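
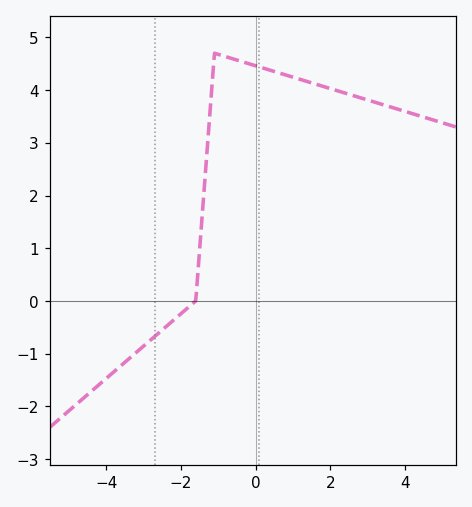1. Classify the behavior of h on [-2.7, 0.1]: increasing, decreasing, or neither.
neither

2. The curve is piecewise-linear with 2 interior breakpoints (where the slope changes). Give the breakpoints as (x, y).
(-1.6, 0); (-1.1, 4.7)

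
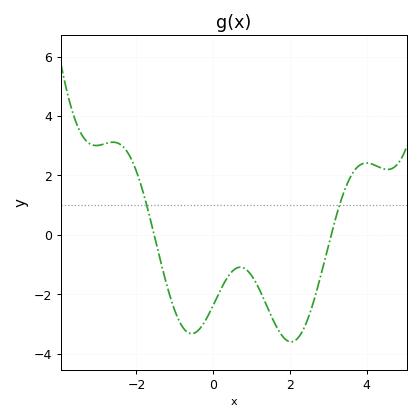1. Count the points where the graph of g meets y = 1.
2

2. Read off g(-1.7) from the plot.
0.8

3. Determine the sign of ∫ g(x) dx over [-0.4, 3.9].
negative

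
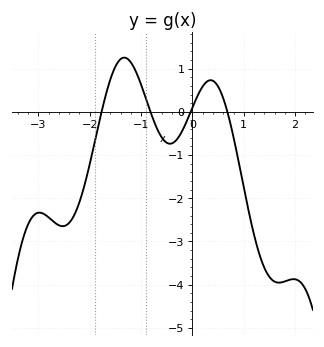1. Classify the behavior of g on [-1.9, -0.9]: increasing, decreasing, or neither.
neither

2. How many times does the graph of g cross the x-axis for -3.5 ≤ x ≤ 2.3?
4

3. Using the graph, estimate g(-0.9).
0.3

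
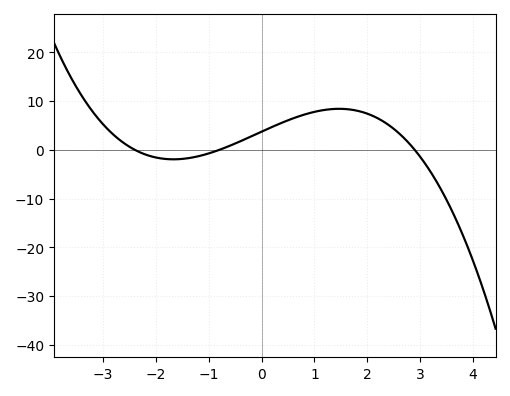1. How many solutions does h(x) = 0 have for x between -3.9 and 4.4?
3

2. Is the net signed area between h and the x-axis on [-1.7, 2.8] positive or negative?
positive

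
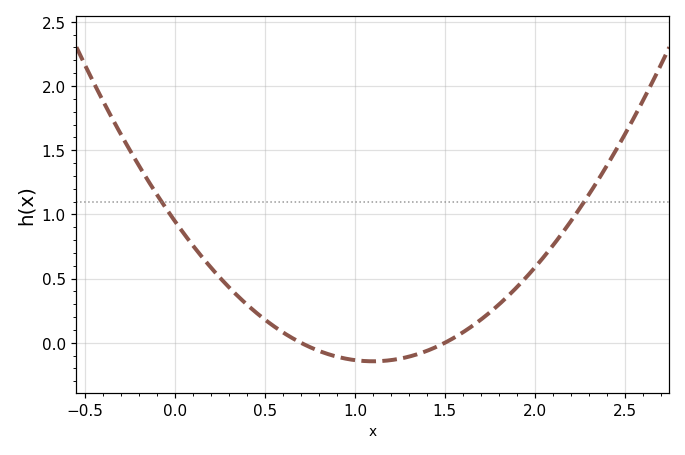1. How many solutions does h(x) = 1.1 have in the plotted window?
2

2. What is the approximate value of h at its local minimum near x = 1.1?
-0.144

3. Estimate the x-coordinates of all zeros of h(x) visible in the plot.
0.7, 1.5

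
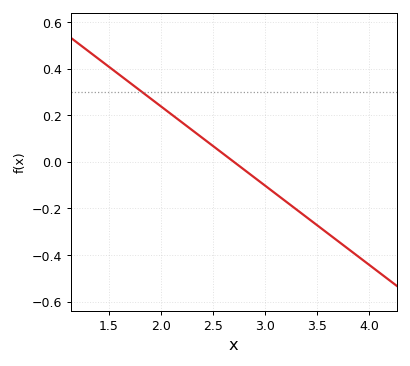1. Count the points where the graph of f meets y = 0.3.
1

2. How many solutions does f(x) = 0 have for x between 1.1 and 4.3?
1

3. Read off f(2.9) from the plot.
-0.06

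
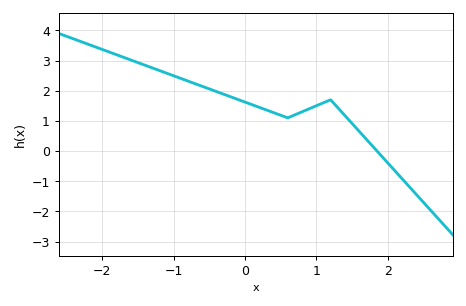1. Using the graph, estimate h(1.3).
1.44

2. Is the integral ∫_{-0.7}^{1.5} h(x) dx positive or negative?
positive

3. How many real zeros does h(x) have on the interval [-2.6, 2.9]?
1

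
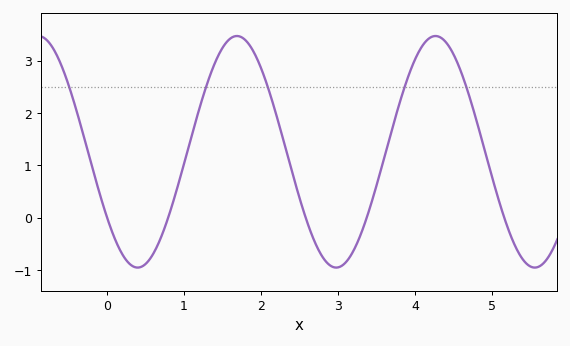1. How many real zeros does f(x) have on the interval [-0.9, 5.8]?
5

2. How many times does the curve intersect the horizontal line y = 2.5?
5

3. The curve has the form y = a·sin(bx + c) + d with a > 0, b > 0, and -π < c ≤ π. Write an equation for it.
y = 2.21sin(2.4x - 2.6) + 1.26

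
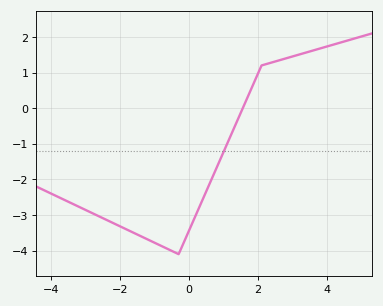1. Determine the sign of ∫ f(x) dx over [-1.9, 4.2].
negative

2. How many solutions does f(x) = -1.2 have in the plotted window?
1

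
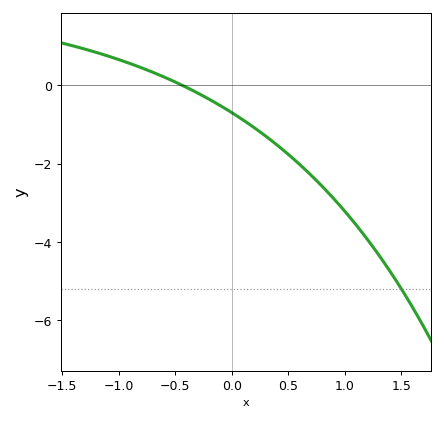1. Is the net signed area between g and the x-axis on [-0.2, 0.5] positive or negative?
negative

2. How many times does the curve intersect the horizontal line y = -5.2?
1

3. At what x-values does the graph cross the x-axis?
-0.44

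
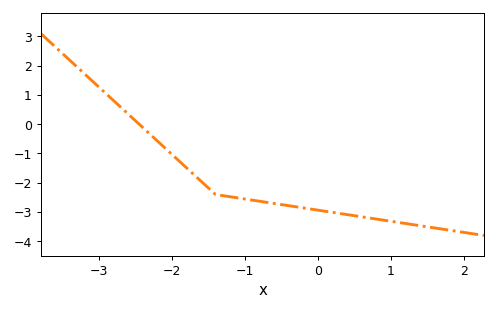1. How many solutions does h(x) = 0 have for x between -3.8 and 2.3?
1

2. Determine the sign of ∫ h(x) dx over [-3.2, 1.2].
negative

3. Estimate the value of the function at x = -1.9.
-1.25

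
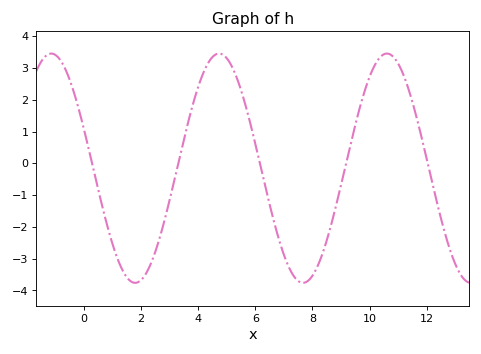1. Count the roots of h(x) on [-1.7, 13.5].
5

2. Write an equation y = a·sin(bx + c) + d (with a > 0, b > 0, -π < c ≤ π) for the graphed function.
y = 3.61sin(1.1x + 2.8) - 0.15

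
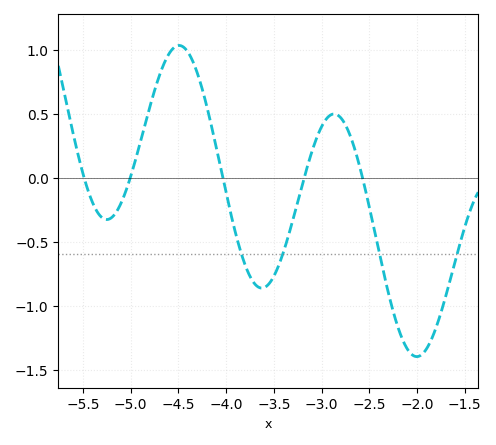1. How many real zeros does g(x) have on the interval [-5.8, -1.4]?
5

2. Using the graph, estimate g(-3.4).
-0.6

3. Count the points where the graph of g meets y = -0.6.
4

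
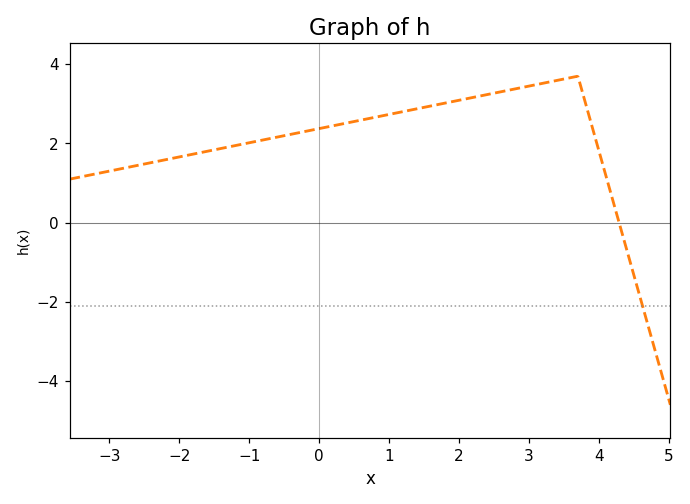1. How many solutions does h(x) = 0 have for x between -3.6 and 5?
1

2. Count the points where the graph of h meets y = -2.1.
1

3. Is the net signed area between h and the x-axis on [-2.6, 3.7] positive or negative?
positive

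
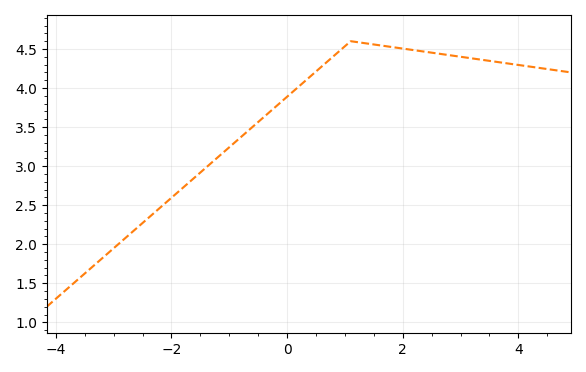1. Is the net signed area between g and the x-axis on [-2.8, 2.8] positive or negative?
positive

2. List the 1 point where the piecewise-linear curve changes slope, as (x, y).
(1.1, 4.6)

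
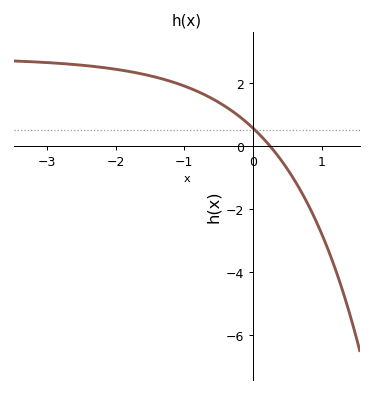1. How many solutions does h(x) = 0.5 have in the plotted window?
1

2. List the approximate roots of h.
0.248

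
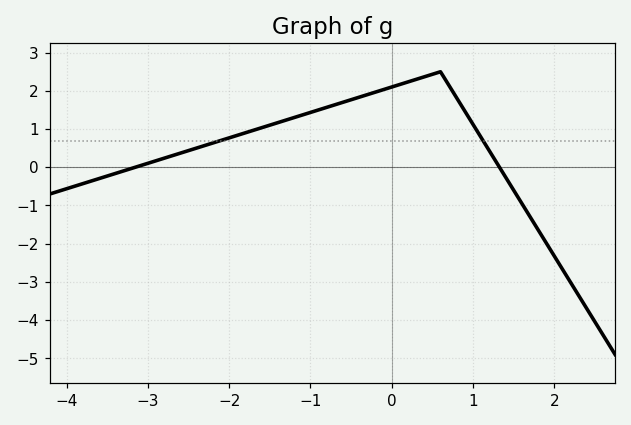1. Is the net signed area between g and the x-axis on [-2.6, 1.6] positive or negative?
positive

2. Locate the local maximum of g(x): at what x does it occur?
0.6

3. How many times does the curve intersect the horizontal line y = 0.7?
2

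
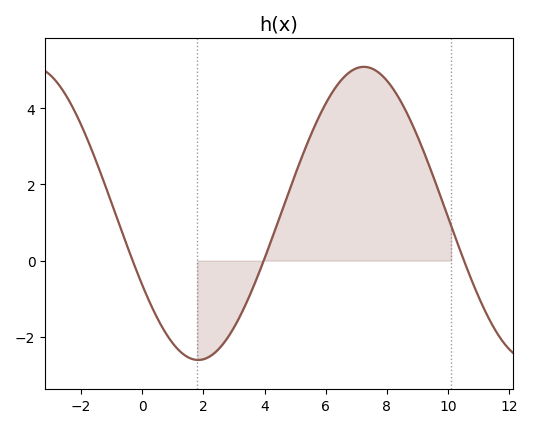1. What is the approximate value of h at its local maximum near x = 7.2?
5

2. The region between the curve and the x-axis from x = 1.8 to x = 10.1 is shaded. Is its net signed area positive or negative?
positive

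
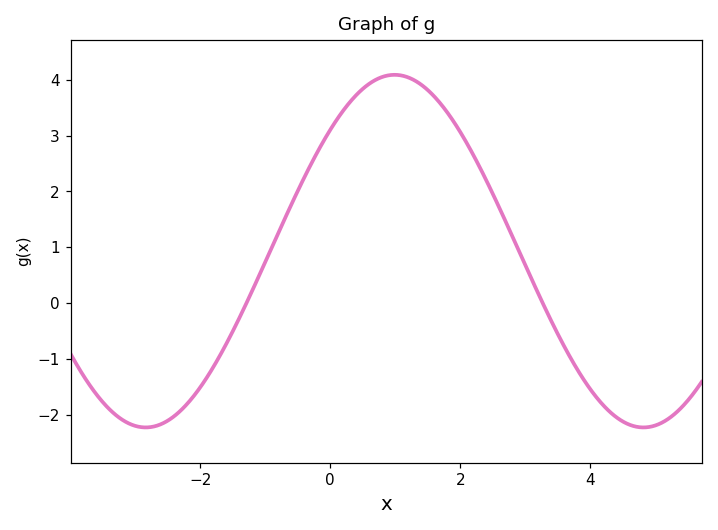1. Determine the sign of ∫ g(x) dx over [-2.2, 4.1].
positive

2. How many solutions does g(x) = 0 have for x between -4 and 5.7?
2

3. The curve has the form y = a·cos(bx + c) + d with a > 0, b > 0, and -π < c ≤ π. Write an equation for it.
y = 3.16cos(0.82x - 0.812) + 0.93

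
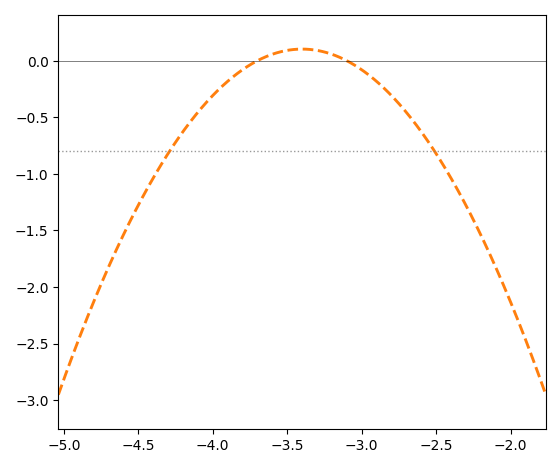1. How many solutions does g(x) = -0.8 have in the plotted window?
2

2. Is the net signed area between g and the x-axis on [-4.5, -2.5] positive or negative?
negative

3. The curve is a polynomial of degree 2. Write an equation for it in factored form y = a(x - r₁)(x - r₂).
y = -1.14(x + 3.7)(x + 3.1)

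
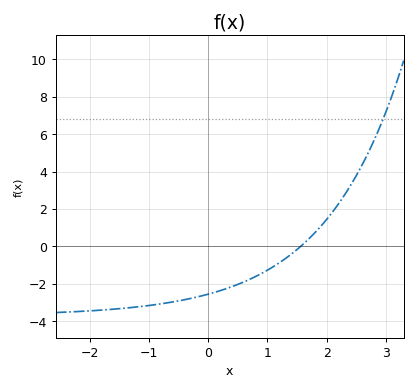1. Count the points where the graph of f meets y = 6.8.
1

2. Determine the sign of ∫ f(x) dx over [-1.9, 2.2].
negative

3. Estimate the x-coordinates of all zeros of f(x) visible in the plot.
1.57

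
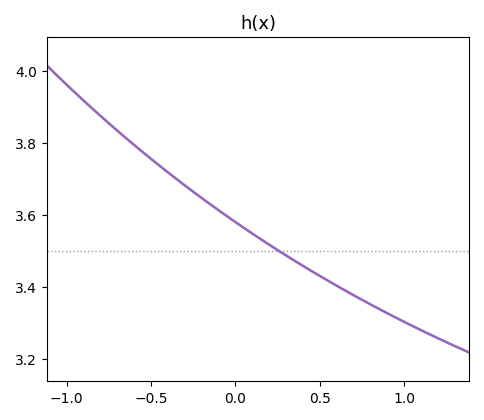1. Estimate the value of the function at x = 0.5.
3.43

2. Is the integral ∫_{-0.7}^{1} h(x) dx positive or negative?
positive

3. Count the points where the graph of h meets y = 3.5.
1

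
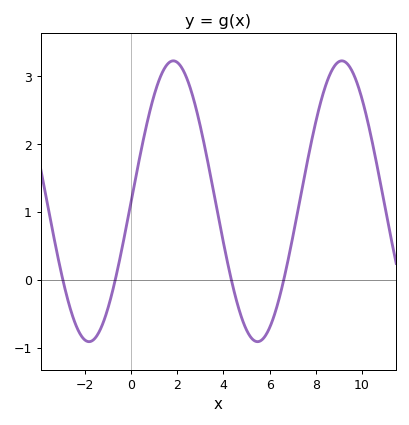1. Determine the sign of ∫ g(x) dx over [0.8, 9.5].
positive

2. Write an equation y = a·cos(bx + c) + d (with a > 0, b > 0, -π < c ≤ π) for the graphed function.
y = 2.07cos(0.86x - 1.57) + 1.16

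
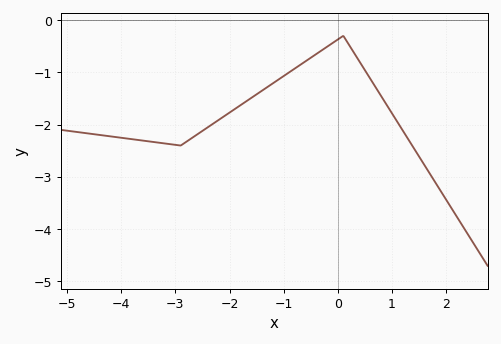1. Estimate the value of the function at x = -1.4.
-1.35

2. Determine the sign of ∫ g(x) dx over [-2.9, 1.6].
negative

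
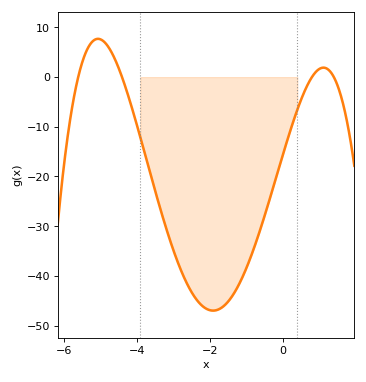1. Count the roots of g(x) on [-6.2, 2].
4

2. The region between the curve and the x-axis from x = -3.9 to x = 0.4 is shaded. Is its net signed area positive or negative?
negative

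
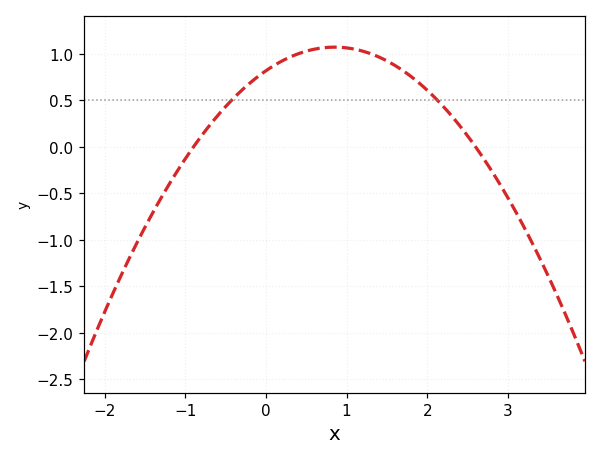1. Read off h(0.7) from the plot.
1.06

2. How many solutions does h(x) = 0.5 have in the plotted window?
2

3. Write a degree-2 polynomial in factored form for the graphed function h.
y = -0.35(x + 0.9)(x - 2.6)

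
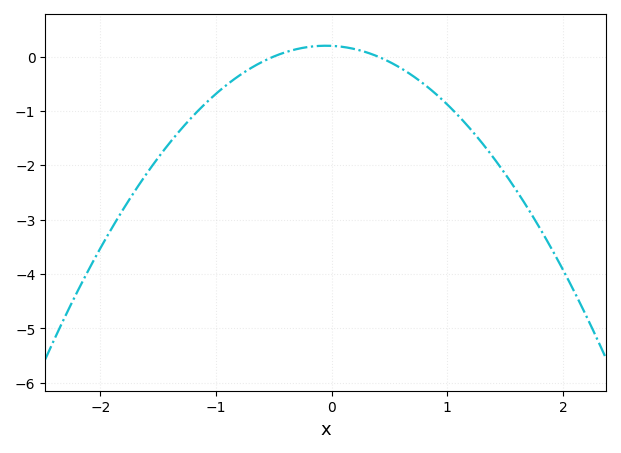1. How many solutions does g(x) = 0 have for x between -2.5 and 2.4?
2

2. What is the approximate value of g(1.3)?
-1.6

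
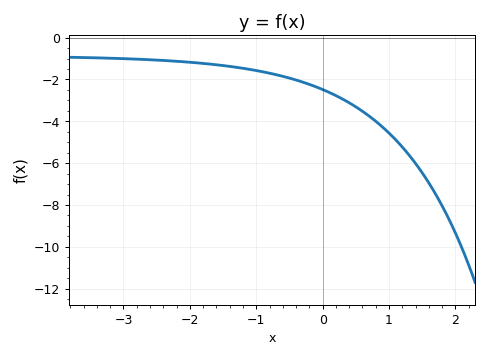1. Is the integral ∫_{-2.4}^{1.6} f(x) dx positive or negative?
negative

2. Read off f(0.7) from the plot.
-3.75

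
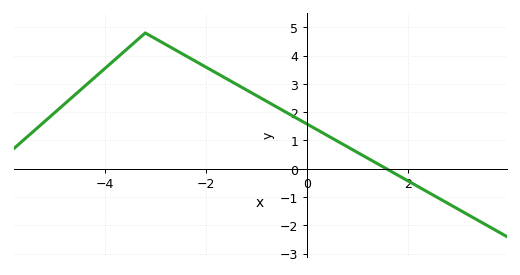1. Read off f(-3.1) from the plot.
4.7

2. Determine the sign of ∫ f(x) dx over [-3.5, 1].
positive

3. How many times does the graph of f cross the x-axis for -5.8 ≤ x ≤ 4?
1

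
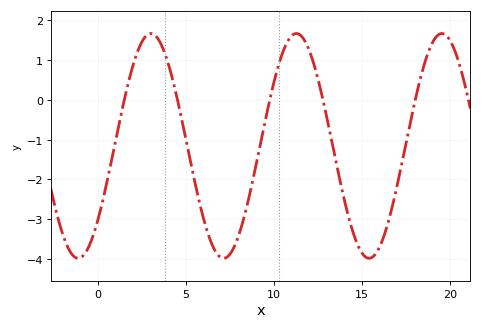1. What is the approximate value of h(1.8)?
0.6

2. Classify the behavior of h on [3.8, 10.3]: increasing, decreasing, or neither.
neither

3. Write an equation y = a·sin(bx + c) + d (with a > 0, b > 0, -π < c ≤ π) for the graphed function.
y = 2.82sin(0.76x - 0.71) - 1.16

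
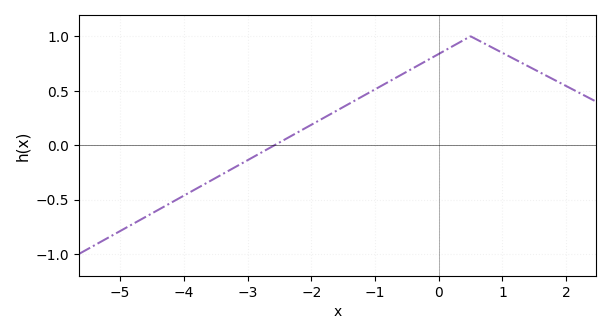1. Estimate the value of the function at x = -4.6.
-0.66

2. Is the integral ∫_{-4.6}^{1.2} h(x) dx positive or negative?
positive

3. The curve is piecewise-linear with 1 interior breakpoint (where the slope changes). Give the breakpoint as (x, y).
(0.5, 1)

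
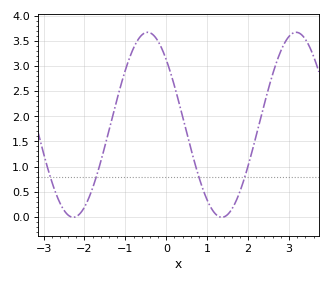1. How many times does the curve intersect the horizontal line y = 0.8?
4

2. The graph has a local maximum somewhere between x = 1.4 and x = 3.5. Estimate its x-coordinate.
3.2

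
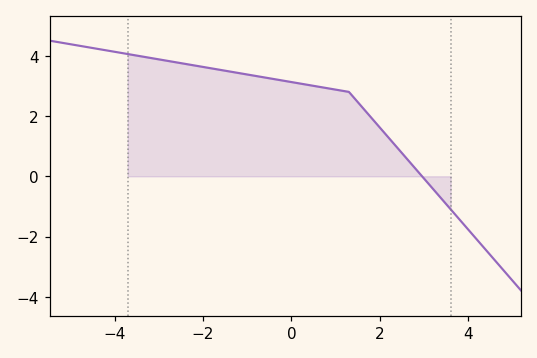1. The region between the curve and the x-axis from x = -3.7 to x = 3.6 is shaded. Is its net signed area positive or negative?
positive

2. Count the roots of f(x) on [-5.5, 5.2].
1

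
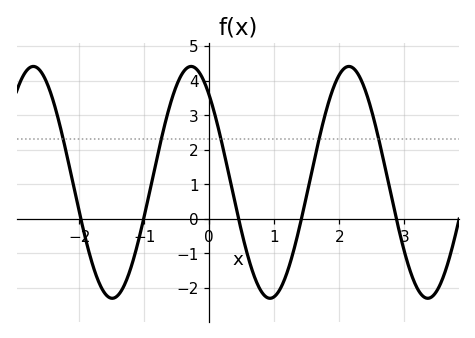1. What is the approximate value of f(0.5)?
-0.4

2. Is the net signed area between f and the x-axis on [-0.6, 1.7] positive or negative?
positive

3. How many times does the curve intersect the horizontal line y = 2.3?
5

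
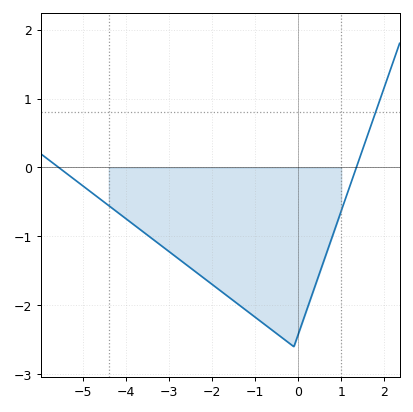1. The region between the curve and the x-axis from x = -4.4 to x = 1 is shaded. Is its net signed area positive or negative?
negative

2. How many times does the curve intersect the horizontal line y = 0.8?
1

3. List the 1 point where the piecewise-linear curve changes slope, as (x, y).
(-0.1, -2.6)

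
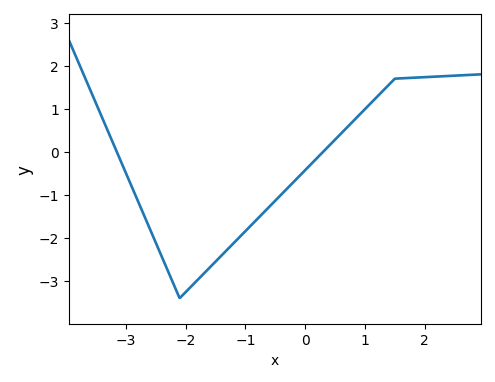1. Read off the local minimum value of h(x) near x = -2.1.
-3.4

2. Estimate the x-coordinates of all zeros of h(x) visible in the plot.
-3.2, 0.3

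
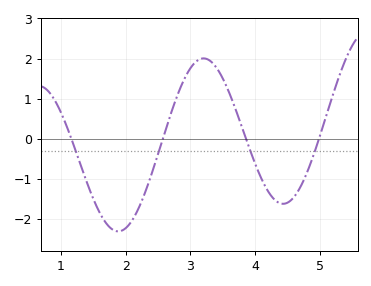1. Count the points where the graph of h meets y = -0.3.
4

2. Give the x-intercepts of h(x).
1.16, 2.57, 3.86, 4.98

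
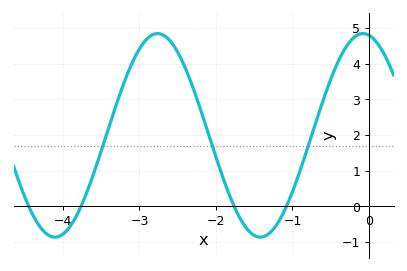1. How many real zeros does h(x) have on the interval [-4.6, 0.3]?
4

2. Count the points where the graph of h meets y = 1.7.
3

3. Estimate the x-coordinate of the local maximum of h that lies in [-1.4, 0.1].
-0.1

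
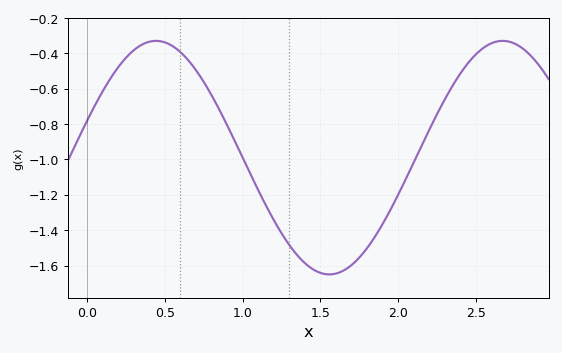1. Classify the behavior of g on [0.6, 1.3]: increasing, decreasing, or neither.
decreasing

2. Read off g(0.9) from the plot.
-0.8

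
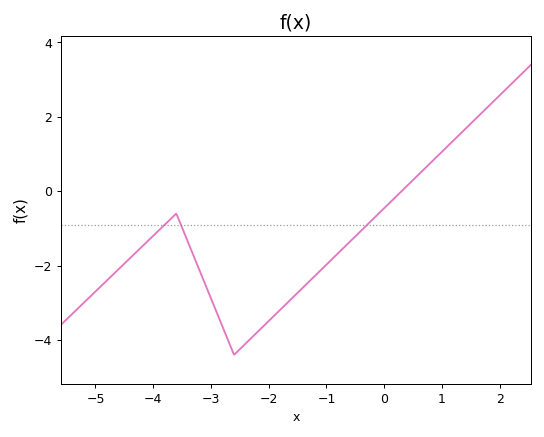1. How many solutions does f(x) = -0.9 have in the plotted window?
3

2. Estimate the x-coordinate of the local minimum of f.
-2.6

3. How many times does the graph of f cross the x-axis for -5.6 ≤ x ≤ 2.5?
1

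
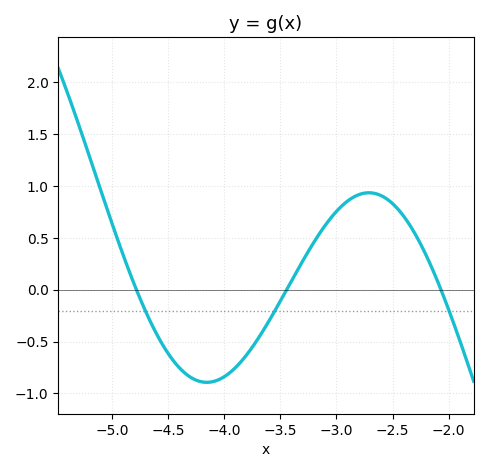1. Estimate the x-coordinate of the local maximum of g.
-2.7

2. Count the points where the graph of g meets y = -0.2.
3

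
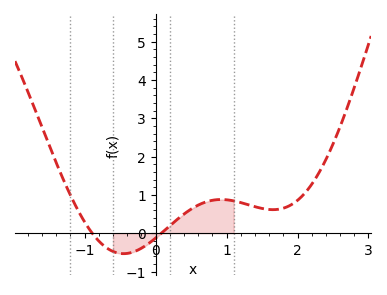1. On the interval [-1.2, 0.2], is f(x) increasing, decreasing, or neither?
neither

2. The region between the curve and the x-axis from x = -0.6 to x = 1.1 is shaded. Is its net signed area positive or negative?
positive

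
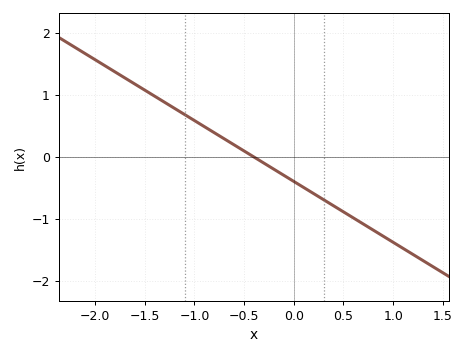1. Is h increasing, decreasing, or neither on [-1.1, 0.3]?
decreasing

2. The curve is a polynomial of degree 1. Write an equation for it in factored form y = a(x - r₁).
y = -0.98(x + 0.4)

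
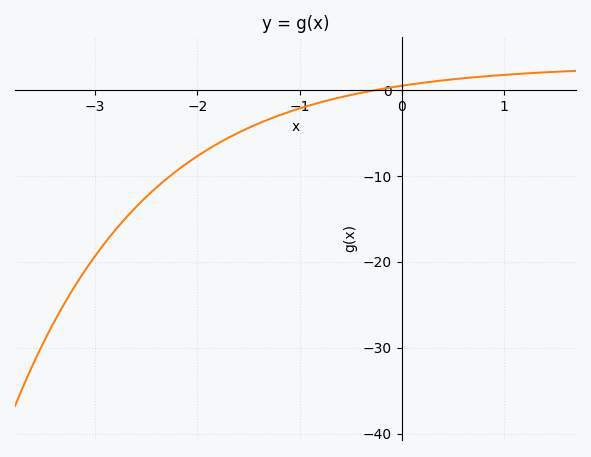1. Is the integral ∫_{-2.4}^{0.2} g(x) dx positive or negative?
negative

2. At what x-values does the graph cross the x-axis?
-0.277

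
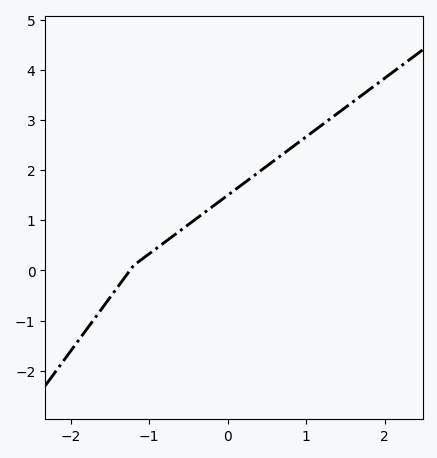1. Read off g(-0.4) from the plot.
1.03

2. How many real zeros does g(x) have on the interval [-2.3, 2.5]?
1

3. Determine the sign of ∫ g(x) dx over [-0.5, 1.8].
positive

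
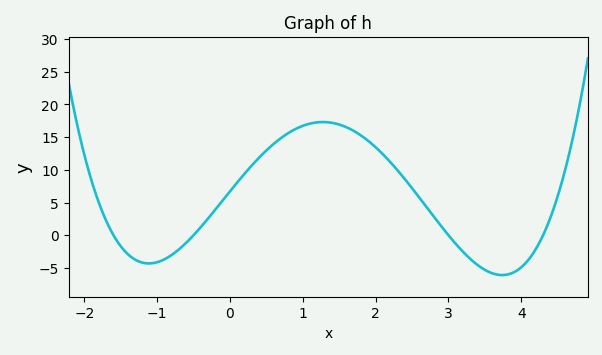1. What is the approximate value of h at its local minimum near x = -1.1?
-4.5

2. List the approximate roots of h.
-1.6, -0.5, 3, 4.3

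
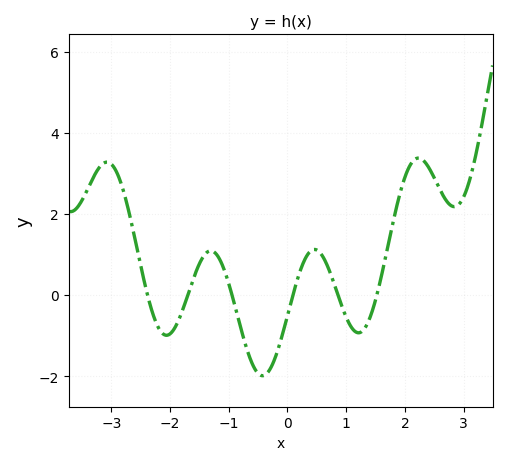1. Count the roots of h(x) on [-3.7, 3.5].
6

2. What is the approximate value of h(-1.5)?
0.773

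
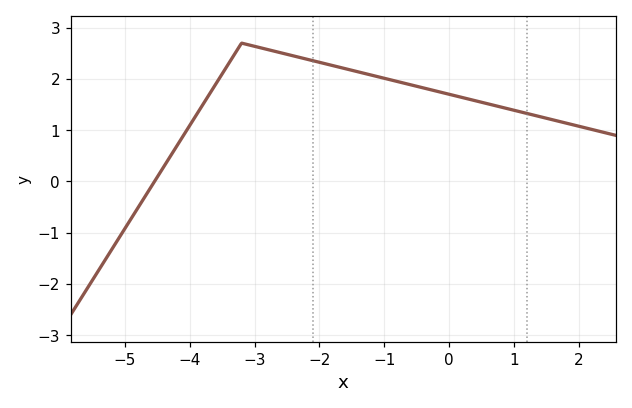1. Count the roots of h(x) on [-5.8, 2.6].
1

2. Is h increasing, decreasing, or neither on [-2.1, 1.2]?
decreasing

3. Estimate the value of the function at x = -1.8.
2.3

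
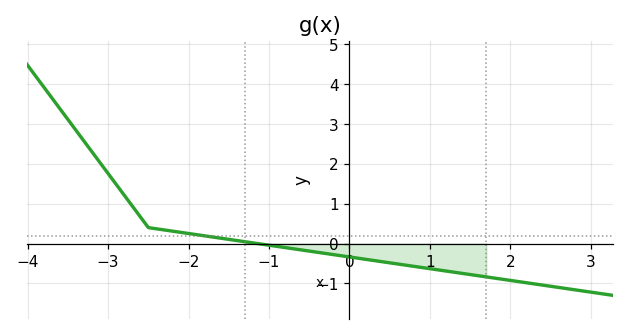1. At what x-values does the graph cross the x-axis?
-1.14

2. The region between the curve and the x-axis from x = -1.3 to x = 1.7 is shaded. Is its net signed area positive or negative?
negative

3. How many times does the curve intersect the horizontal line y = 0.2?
1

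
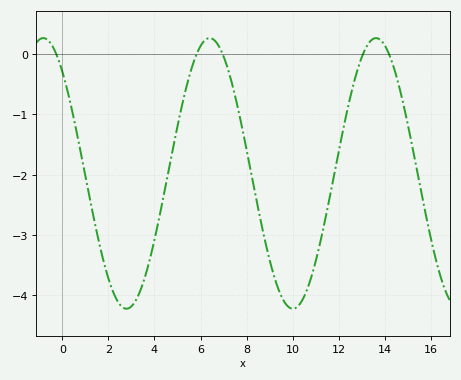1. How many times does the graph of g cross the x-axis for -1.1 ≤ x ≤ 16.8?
5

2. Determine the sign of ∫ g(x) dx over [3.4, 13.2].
negative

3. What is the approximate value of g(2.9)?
-4.2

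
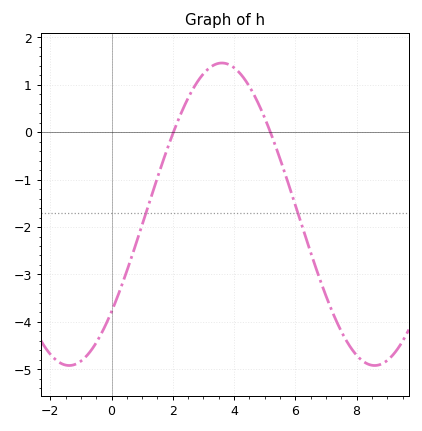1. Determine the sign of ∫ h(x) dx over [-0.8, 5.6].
negative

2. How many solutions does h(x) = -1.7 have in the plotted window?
2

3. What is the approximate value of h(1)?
-2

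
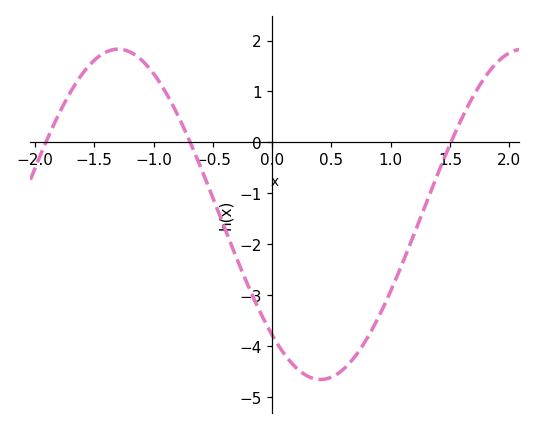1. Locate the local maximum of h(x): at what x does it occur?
-1.3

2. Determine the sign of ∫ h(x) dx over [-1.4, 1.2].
negative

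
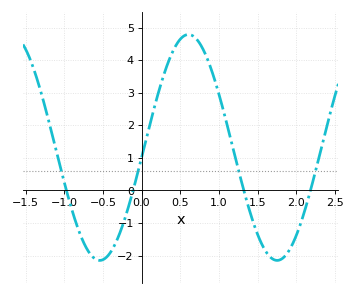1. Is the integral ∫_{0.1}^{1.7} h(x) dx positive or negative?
positive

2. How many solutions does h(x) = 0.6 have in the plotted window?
4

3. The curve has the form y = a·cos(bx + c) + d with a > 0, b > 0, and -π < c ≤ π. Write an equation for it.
y = 3.47cos(2.7x - 1.7) + 1.32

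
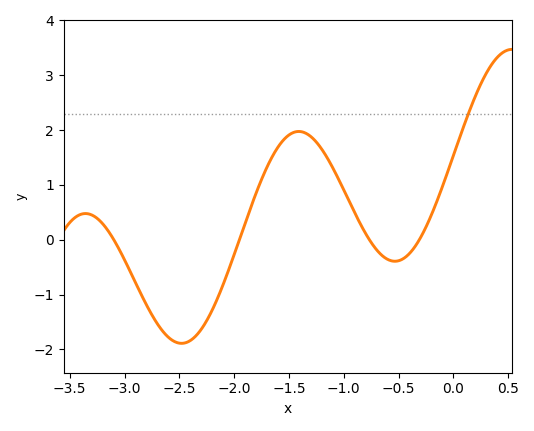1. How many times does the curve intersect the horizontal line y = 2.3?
1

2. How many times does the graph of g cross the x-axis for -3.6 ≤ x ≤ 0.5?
4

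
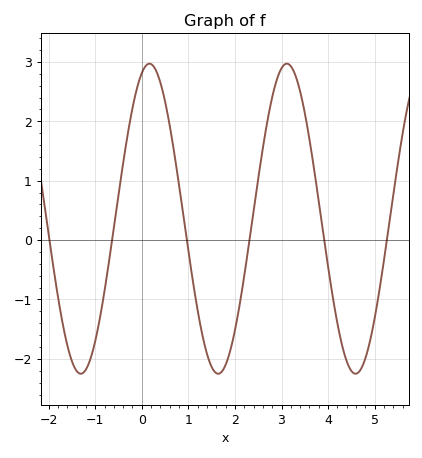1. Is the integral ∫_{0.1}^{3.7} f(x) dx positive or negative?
positive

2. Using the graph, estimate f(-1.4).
-2.2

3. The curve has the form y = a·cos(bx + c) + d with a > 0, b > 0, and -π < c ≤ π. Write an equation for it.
y = 2.61cos(2.13x - 0.352) + 0.36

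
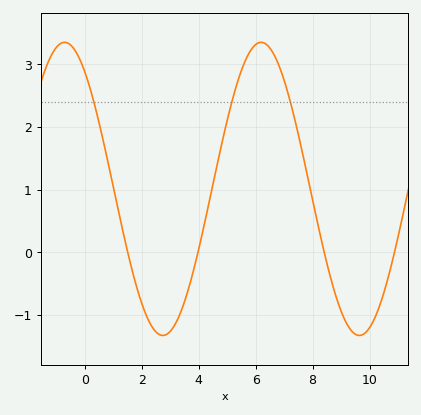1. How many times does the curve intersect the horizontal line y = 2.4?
3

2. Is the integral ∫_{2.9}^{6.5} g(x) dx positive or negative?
positive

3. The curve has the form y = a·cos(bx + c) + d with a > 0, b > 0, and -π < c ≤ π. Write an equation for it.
y = 2.34cos(0.91x + 0.65) + 1.01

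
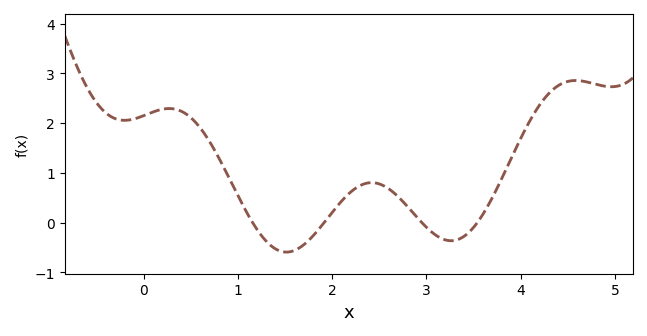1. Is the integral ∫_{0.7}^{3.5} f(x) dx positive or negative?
positive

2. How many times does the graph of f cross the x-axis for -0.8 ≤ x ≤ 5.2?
4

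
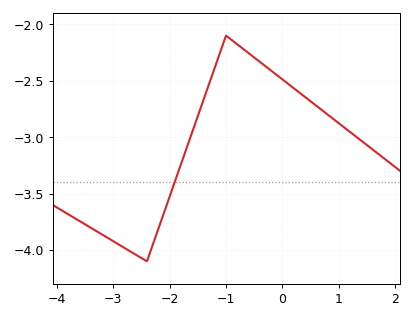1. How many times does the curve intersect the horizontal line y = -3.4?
1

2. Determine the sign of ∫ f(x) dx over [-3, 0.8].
negative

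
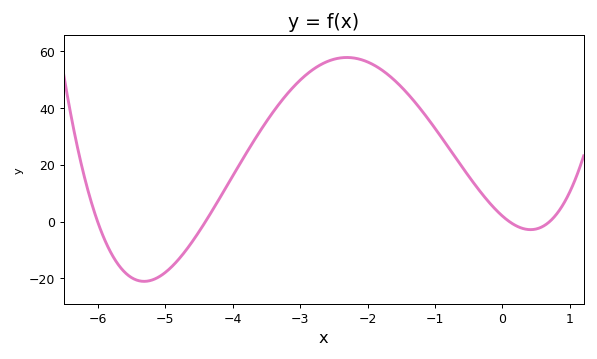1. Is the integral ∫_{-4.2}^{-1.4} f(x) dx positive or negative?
positive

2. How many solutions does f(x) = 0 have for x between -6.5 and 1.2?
4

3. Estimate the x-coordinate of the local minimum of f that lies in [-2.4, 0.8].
0.417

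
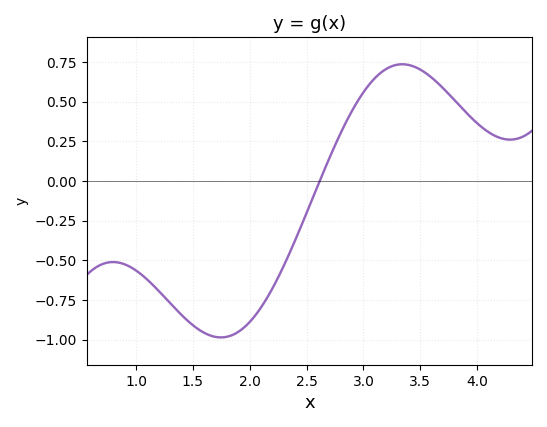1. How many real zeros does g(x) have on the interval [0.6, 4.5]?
1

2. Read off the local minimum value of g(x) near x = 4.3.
0.26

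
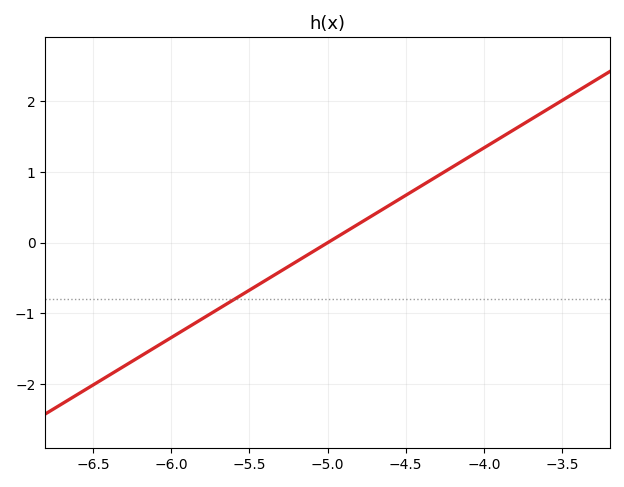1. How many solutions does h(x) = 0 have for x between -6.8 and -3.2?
1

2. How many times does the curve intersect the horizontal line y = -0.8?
1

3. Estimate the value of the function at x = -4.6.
0.536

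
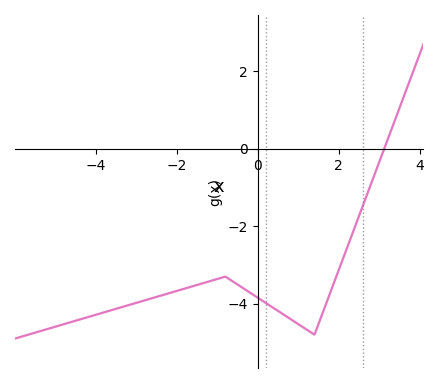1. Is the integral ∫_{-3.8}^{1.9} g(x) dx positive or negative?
negative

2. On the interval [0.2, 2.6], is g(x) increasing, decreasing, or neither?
neither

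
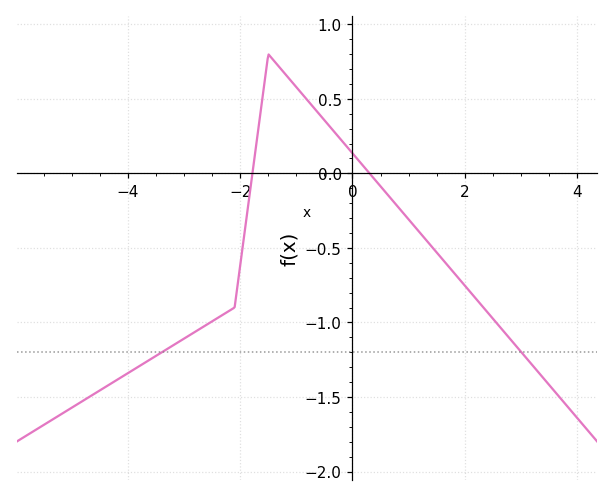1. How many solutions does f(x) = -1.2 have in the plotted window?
2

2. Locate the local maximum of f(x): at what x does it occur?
-1.4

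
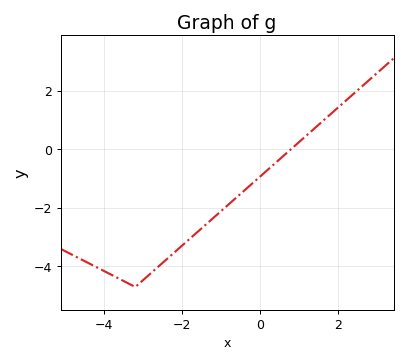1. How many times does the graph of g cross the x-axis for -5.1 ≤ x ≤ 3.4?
1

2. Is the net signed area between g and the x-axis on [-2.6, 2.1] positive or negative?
negative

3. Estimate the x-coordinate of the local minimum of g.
-3.2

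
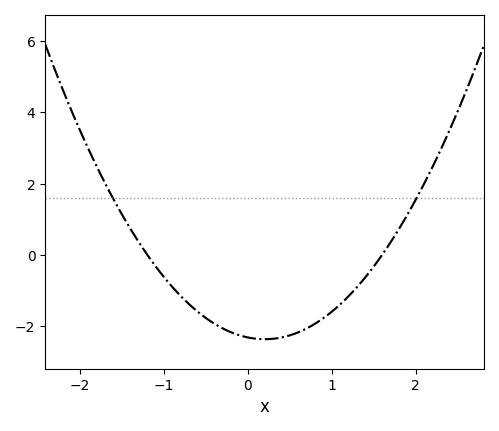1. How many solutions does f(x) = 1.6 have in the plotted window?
2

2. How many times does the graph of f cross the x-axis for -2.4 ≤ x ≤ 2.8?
2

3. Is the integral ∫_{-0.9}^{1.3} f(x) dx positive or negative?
negative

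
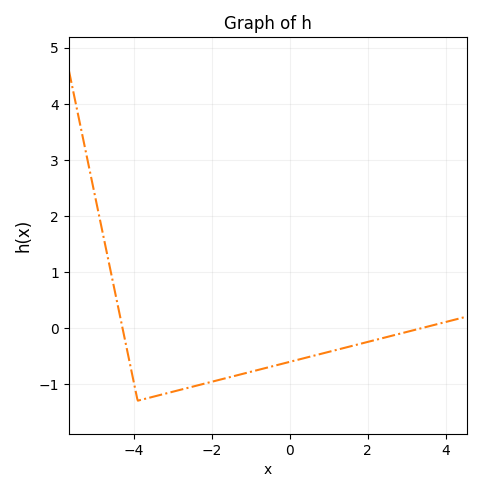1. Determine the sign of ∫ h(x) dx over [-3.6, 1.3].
negative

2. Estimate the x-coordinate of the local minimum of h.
-3.8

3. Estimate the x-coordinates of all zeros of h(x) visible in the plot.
-4.2, 3.4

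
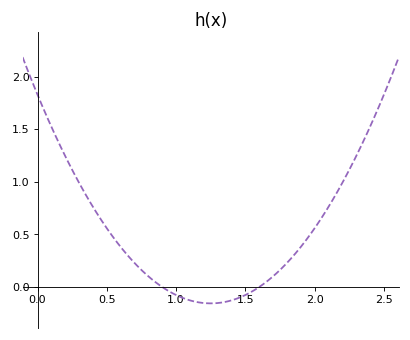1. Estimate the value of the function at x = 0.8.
0.102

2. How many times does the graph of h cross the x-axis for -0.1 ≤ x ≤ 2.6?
2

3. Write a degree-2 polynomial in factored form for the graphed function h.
y = 1.27(x - 0.9)(x - 1.6)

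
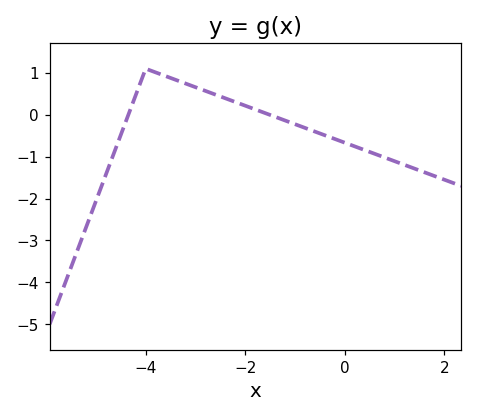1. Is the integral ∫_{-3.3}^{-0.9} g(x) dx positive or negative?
positive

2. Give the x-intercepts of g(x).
-4.4, -1.6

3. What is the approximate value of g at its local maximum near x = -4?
1.1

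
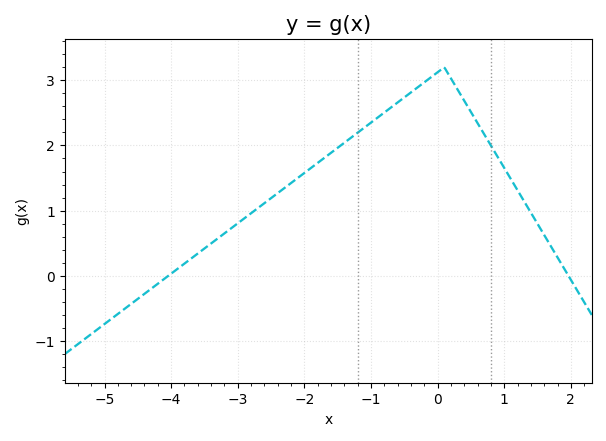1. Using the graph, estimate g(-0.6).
2.66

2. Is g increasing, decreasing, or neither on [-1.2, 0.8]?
neither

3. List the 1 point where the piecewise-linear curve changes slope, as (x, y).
(0.1, 3.2)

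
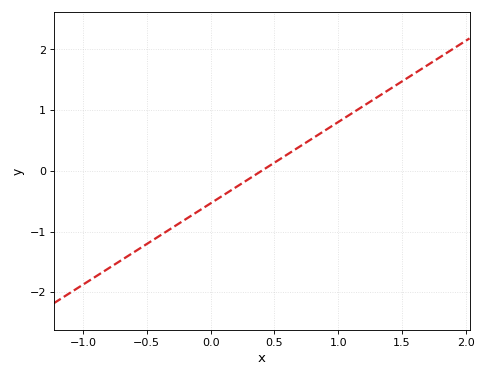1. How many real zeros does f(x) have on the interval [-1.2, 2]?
1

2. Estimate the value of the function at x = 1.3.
1.21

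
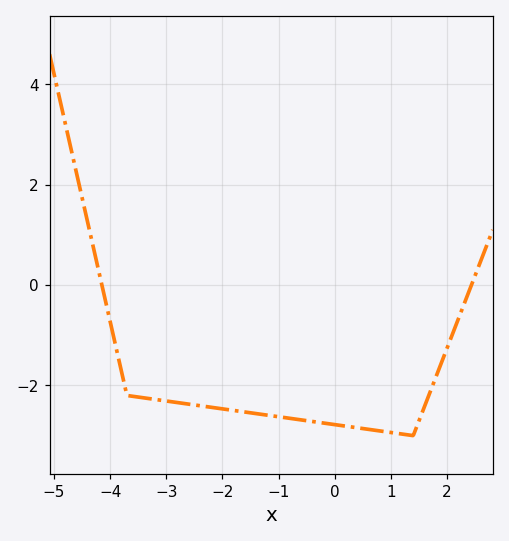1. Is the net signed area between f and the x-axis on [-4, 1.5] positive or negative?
negative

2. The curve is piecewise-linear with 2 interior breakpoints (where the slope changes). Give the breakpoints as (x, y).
(-3.7, -2.2); (1.4, -3)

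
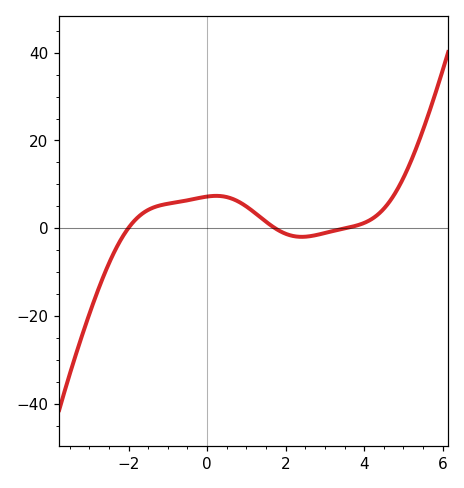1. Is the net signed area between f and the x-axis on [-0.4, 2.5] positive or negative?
positive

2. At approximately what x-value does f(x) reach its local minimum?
2.41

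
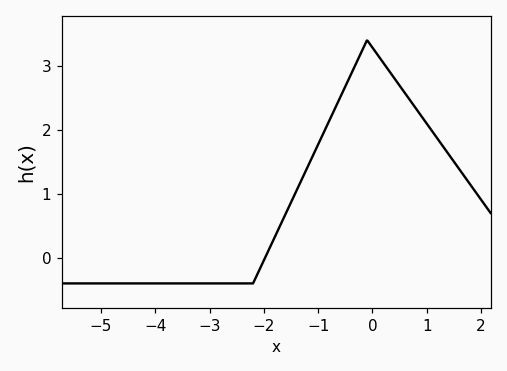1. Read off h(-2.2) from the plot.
-0.4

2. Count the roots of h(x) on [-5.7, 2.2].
1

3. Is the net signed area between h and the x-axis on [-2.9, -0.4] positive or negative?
positive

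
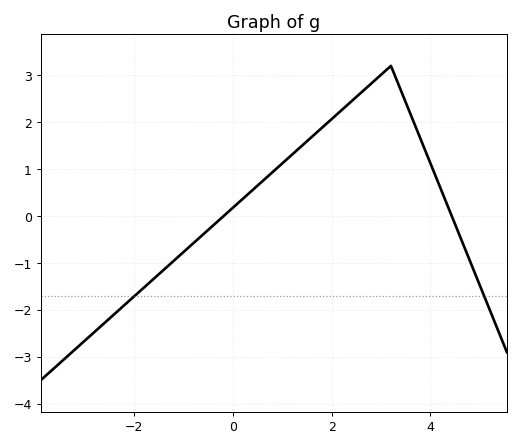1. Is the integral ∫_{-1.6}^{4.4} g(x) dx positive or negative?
positive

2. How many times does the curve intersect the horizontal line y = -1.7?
2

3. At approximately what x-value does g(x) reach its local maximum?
3.2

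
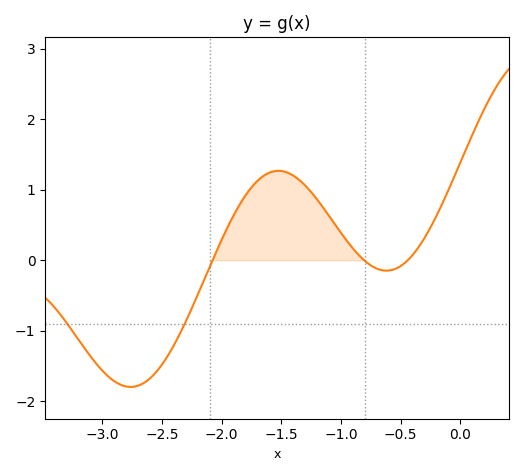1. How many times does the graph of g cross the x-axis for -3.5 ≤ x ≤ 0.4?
3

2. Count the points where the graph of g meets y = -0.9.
2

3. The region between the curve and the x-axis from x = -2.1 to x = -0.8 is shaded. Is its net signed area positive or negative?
positive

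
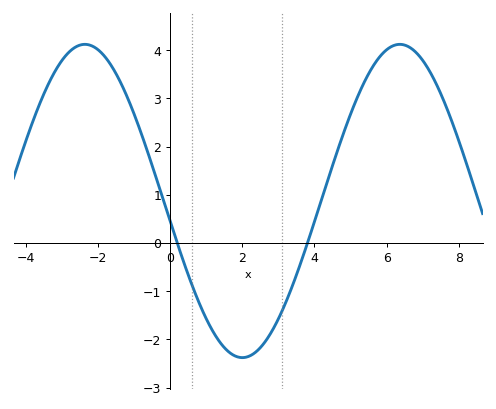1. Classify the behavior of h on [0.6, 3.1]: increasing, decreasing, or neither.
neither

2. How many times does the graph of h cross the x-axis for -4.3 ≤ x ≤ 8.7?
2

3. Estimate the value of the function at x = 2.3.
-2.31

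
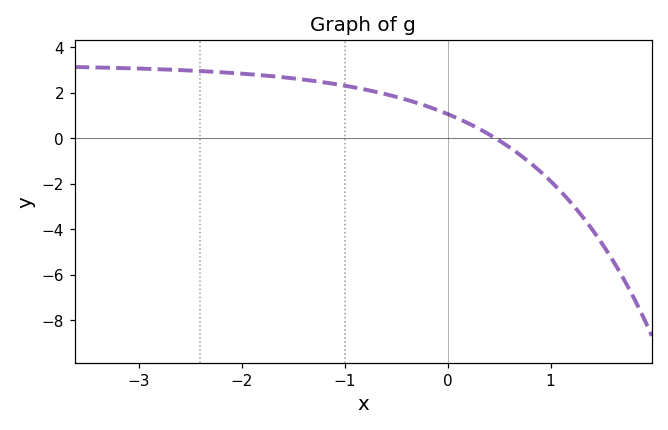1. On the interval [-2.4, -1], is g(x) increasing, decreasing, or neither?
decreasing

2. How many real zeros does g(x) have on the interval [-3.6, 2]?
1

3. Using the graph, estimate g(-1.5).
2.63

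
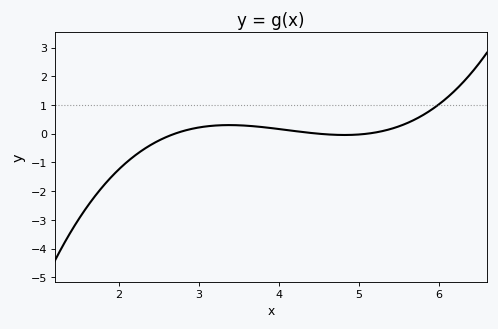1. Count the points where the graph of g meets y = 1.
1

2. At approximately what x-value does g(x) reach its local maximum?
3.38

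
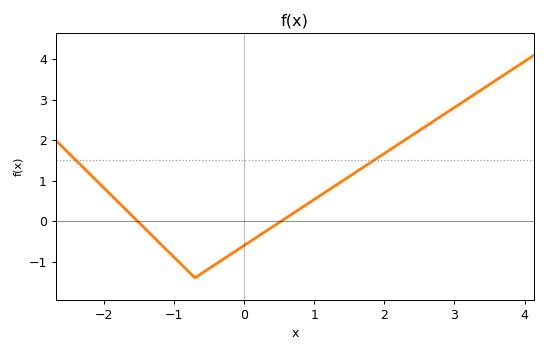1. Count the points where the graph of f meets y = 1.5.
2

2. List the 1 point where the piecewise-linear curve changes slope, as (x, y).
(-0.7, -1.4)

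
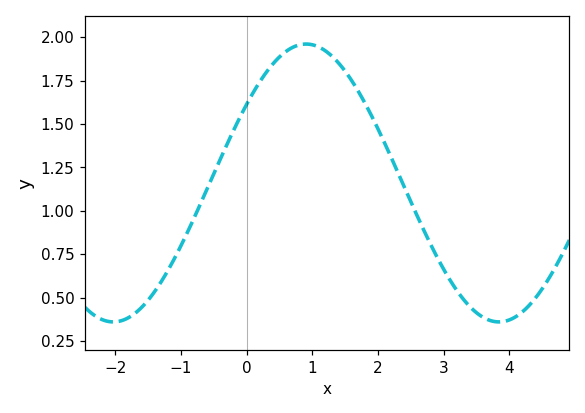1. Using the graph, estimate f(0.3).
1.8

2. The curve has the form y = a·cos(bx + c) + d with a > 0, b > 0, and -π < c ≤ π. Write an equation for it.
y = 0.8cos(1.07x - 0.97) + 1.16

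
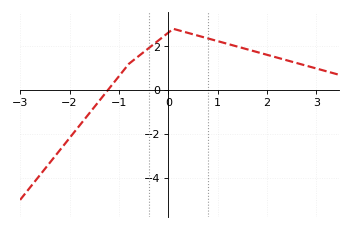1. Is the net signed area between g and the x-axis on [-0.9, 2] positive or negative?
positive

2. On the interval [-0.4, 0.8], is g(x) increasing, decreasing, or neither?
neither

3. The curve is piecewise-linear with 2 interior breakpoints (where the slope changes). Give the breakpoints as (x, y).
(-0.8, 1.2); (0.1, 2.8)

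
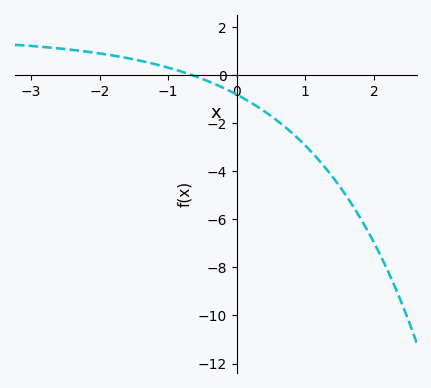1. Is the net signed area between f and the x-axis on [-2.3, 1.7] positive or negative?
negative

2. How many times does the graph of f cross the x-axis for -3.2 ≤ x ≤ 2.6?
1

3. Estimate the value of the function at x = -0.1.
-0.663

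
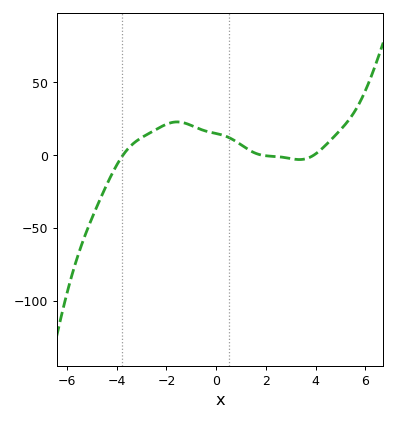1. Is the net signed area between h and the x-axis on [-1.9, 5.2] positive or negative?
positive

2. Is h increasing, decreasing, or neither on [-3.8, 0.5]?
neither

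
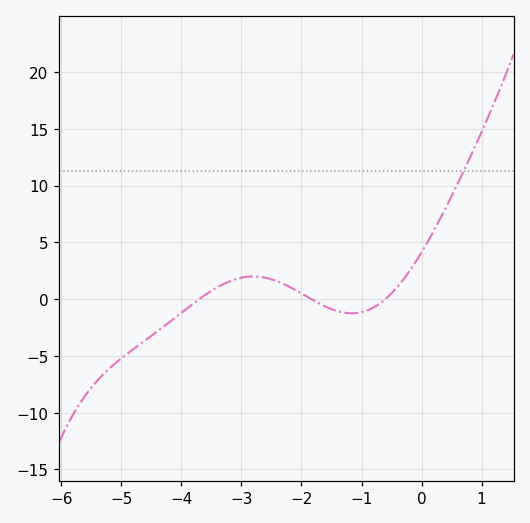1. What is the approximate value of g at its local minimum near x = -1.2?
-1.25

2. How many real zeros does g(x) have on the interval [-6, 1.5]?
3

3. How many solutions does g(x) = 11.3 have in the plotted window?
1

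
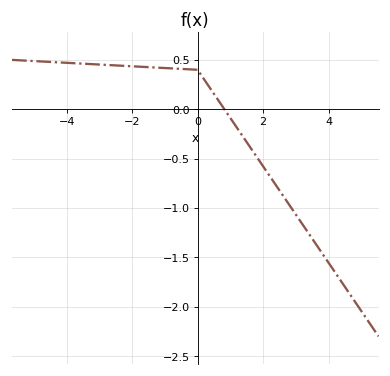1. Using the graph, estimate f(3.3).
-1.21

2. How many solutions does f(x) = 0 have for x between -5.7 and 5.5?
1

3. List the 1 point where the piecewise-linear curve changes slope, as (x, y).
(0, 0.4)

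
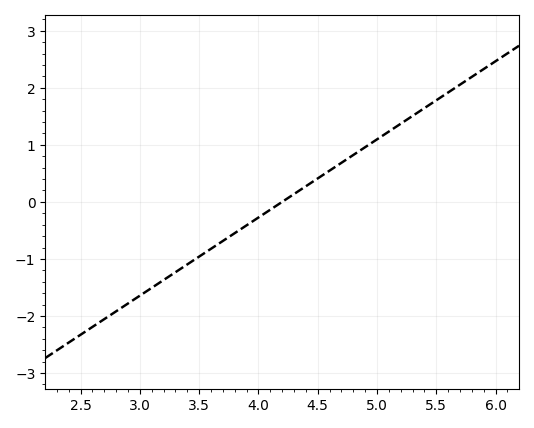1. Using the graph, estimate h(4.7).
0.7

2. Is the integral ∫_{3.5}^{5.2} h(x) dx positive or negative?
positive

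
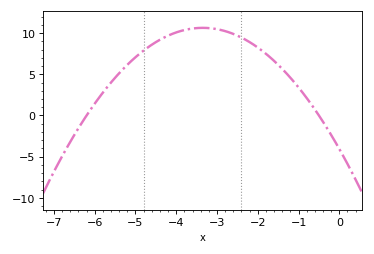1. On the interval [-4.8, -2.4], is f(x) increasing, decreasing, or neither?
neither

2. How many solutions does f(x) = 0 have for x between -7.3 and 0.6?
2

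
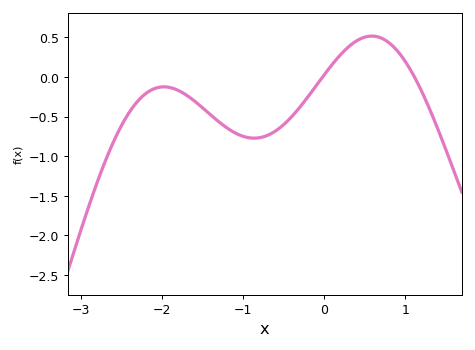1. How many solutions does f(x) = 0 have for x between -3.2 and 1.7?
2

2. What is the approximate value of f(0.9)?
0.35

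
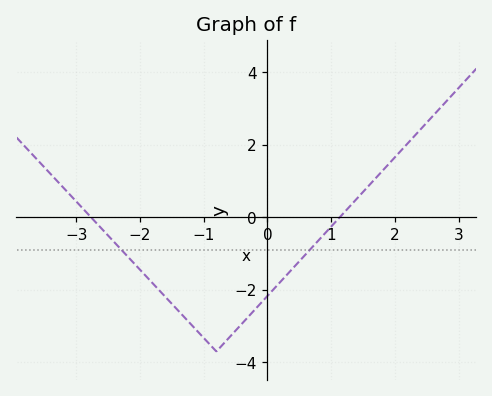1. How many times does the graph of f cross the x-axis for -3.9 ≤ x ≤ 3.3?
2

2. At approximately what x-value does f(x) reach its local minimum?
-0.8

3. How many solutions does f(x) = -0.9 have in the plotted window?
2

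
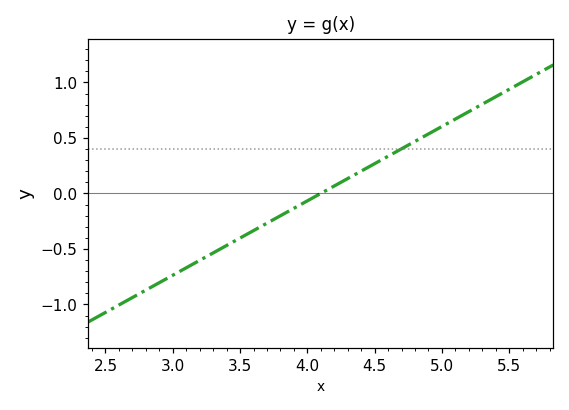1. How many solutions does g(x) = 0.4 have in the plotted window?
1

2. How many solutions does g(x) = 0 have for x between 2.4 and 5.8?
1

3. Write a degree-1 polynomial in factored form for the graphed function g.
y = 0.67(x - 4.1)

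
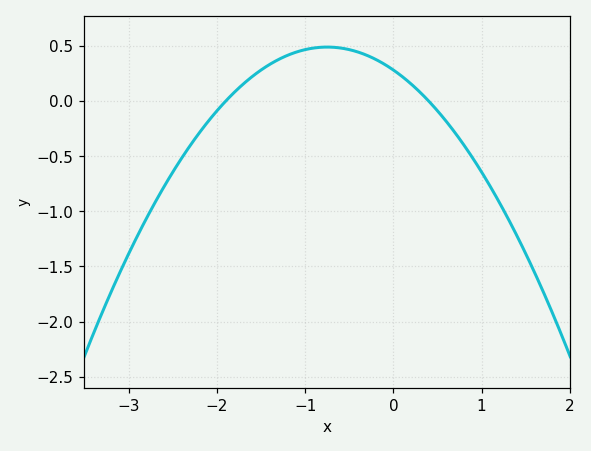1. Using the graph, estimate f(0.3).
0.081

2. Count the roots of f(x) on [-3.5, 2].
2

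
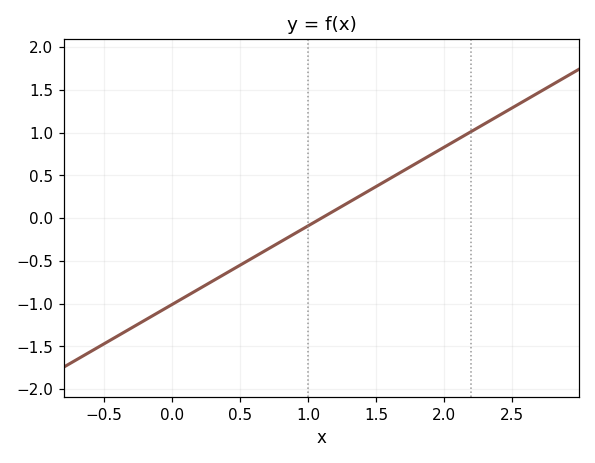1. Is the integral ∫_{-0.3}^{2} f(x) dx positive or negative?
negative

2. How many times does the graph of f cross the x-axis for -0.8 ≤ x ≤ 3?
1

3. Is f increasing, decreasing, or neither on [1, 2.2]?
increasing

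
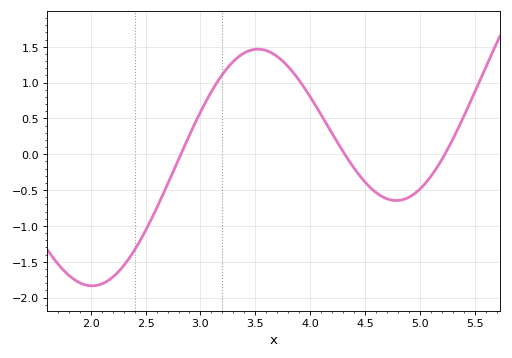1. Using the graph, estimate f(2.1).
-1.81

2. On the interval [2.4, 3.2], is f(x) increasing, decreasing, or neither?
increasing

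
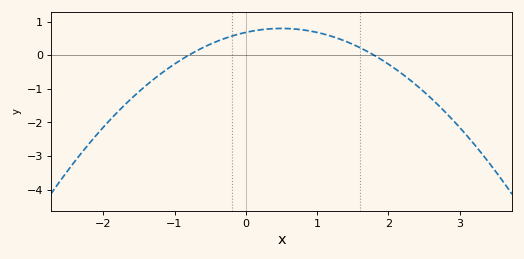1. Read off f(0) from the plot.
0.677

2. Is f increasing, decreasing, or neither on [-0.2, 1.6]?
neither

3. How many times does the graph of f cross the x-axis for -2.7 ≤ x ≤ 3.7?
2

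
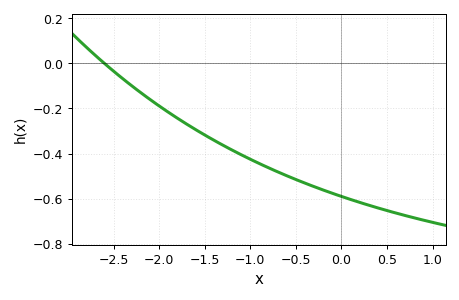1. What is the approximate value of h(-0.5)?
-0.52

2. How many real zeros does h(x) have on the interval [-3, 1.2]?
1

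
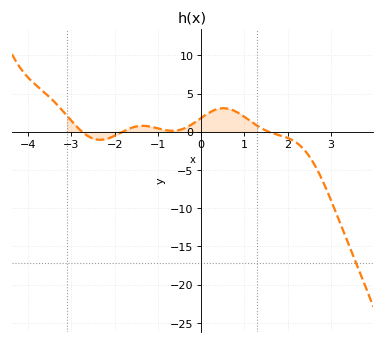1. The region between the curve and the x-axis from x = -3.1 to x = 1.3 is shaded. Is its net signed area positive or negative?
positive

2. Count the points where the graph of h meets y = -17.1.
1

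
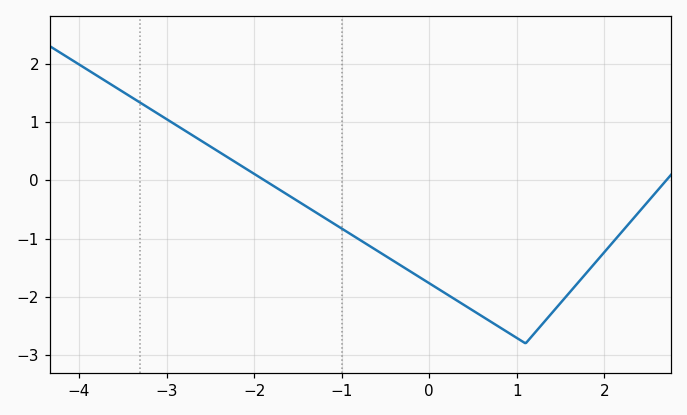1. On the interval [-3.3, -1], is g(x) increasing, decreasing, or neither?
decreasing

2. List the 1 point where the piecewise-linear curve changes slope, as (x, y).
(1.1, -2.8)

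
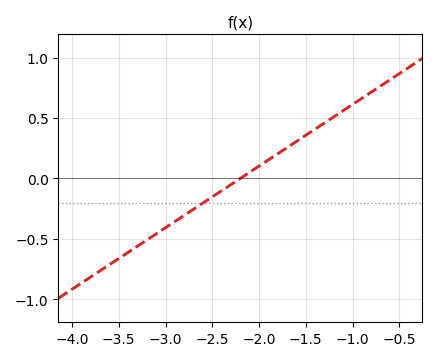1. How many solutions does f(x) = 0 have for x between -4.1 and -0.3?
1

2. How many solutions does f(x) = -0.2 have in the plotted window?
1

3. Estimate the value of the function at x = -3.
-0.4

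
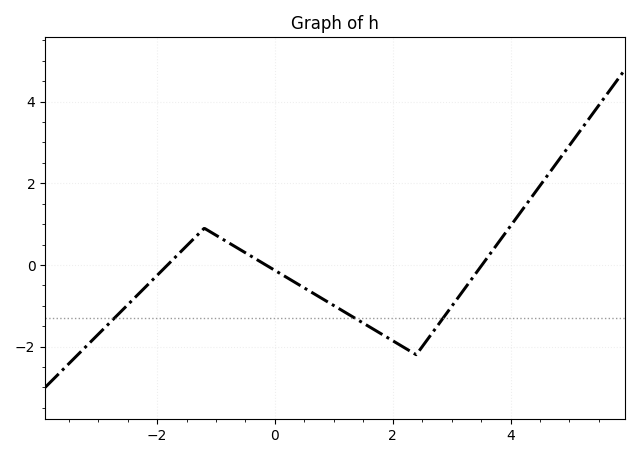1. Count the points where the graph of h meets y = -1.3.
3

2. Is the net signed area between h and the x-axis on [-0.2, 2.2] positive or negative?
negative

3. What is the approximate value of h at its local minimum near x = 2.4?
-2.2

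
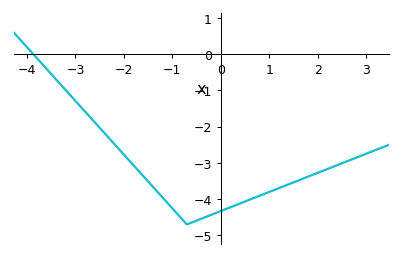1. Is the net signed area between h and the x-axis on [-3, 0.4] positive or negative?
negative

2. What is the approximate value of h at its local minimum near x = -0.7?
-4.7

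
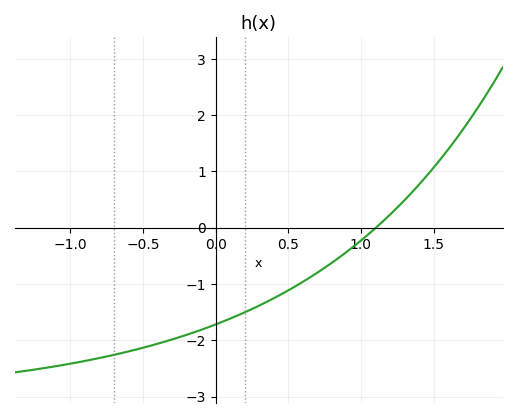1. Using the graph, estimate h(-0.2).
-1.9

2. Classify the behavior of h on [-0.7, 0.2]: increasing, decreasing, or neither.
increasing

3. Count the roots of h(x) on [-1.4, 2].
1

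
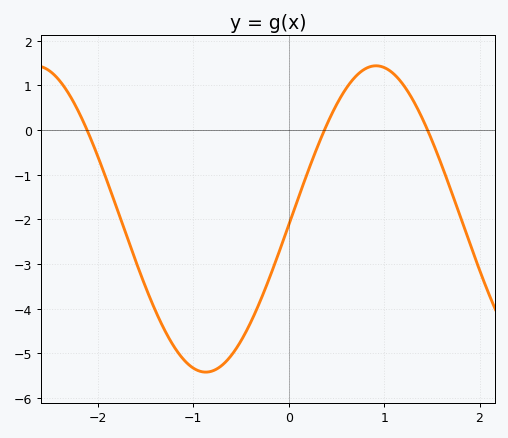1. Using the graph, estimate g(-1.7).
-2.37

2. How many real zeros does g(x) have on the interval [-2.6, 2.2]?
3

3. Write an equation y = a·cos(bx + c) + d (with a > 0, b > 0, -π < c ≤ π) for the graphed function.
y = 3.43cos(1.76x - 1.61) - 1.99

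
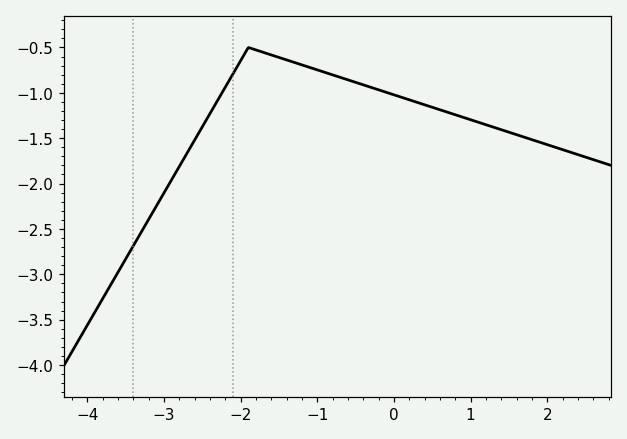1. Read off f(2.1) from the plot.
-1.6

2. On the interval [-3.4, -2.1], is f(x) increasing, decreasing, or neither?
increasing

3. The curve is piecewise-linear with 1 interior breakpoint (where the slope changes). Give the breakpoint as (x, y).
(-1.9, -0.5)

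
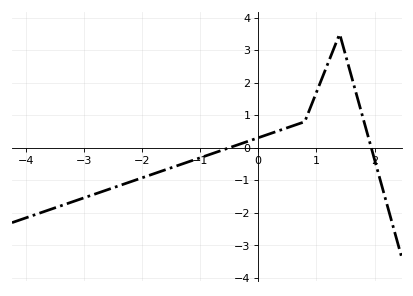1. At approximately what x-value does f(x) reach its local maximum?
1.4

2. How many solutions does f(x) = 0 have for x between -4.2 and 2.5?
2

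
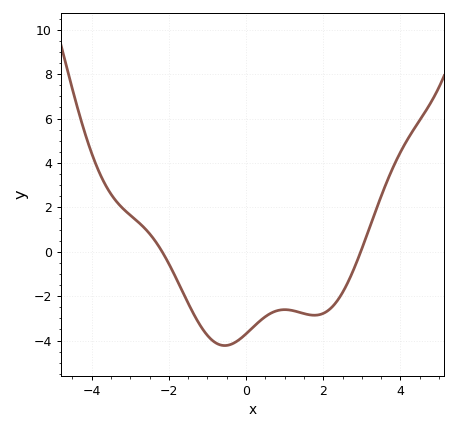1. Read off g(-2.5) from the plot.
0.815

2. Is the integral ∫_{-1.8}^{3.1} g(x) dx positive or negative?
negative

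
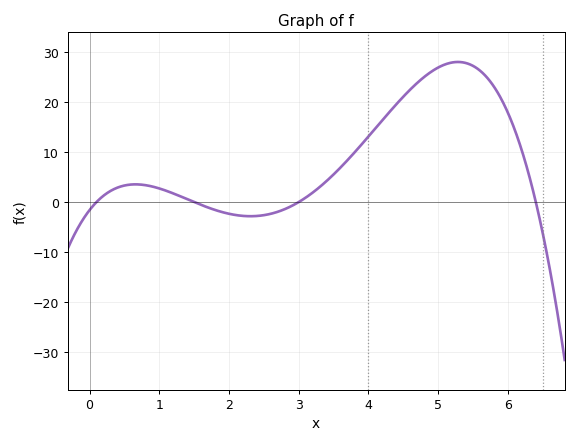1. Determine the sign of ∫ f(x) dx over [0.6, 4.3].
positive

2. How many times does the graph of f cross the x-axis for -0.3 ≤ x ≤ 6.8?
4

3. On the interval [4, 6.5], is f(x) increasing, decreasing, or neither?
neither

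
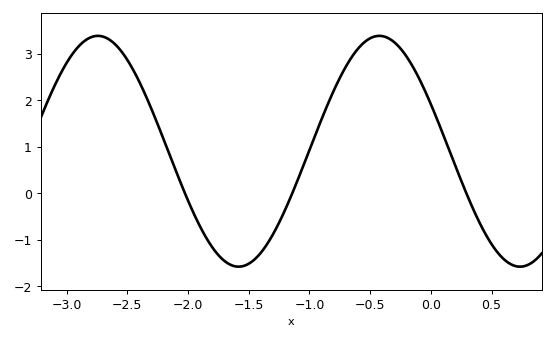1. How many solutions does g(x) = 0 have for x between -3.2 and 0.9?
3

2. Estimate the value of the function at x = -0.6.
3.1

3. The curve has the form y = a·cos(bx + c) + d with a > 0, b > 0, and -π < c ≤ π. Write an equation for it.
y = 2.48cos(2.71x + 1.15) + 0.9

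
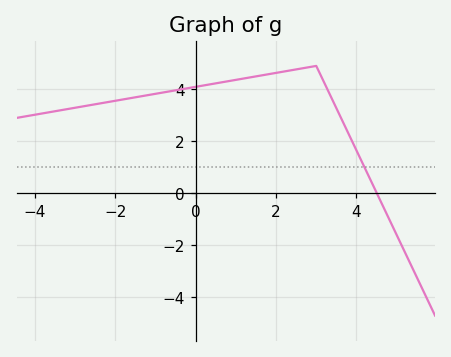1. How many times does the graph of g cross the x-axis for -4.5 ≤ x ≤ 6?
1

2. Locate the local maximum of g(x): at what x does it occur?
3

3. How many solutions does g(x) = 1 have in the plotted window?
1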